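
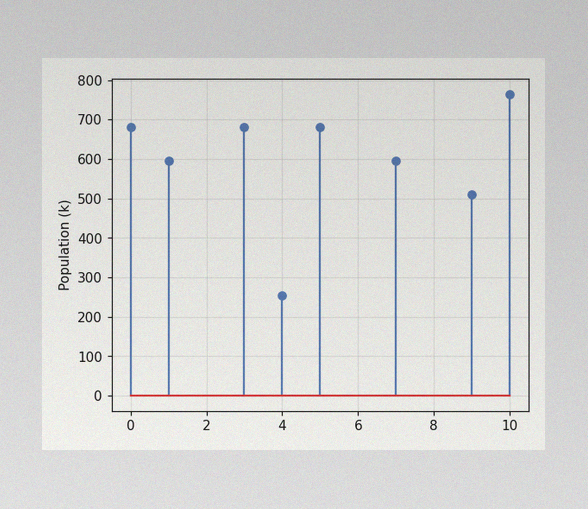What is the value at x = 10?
765k

The image has some photo noise and uneven lighting. The stem at x=10 reaches 765k.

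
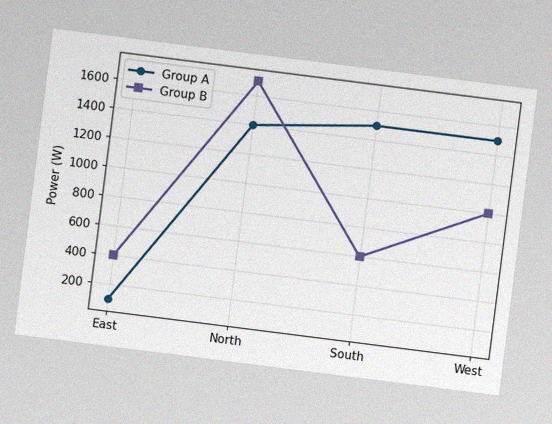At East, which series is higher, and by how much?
The chart is tilted about 7° clockwise, with some photo noise. At East, Group B sits above the other line by 300W.

Group B, by 300W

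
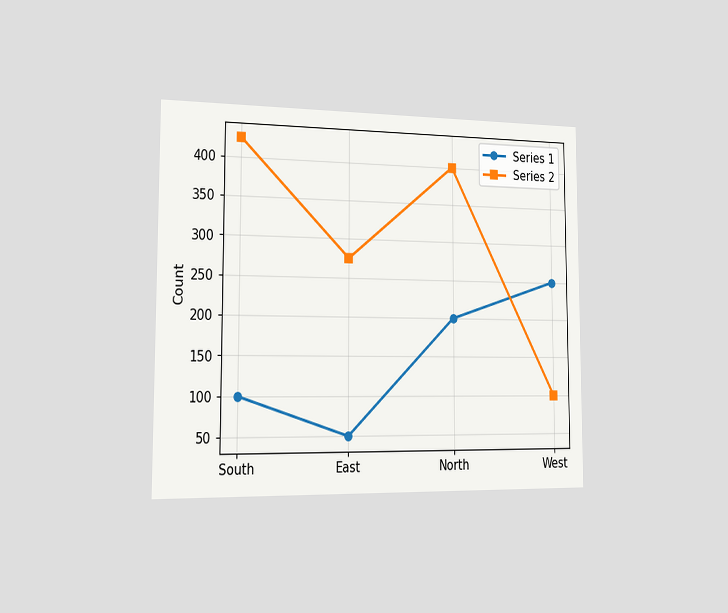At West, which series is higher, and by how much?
Series 1, by 150

The chart is viewed slightly from the left. At West, Series 1 sits above the other line by 150.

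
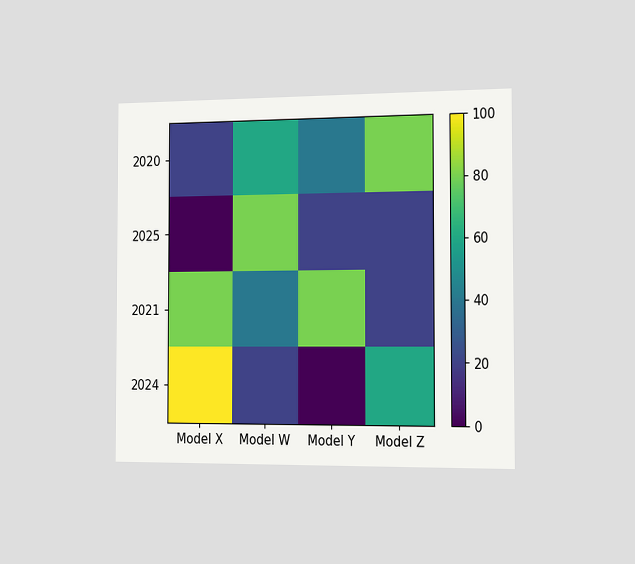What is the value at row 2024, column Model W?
The chart is viewed slightly from the right. Matching cell (2024, Model W) against the colorbar gives 20.

20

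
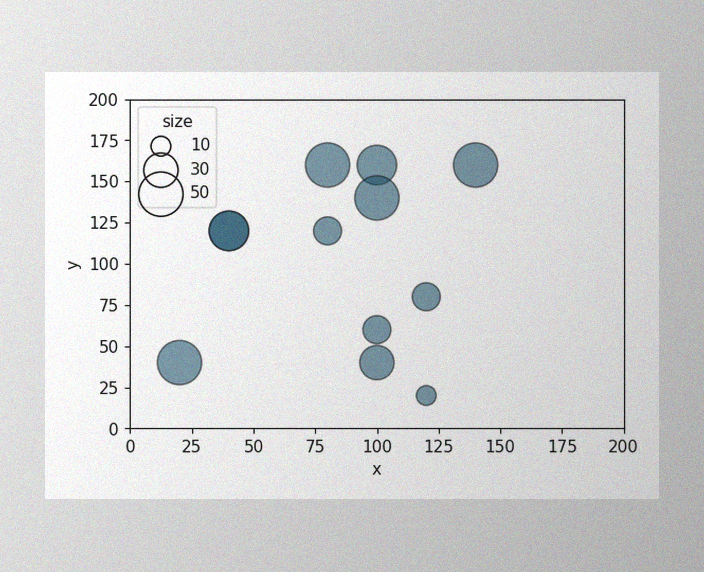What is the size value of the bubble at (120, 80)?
20

The image has some photo noise and uneven lighting. Matching the bubble at (120, 80) against the size legend gives 20.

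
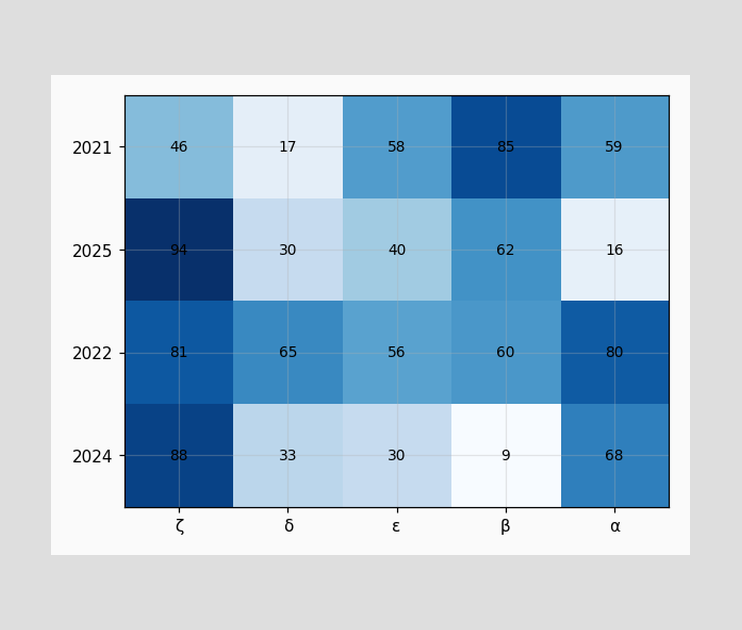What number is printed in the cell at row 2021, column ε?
58

The (2021, ε) cell reads 58.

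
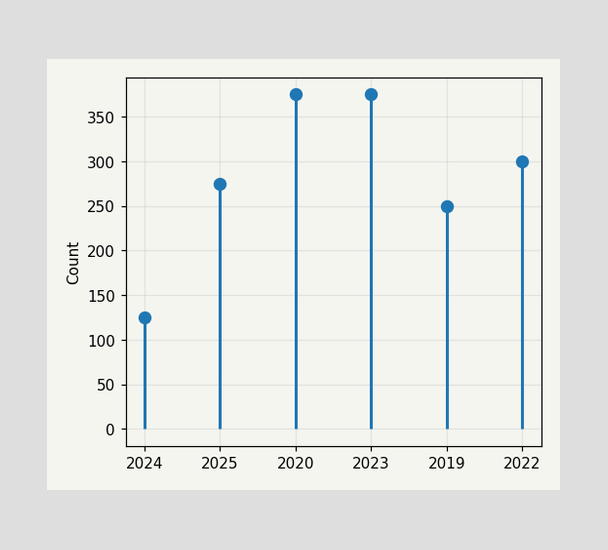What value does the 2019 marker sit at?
The 2019 marker sits at 250.

250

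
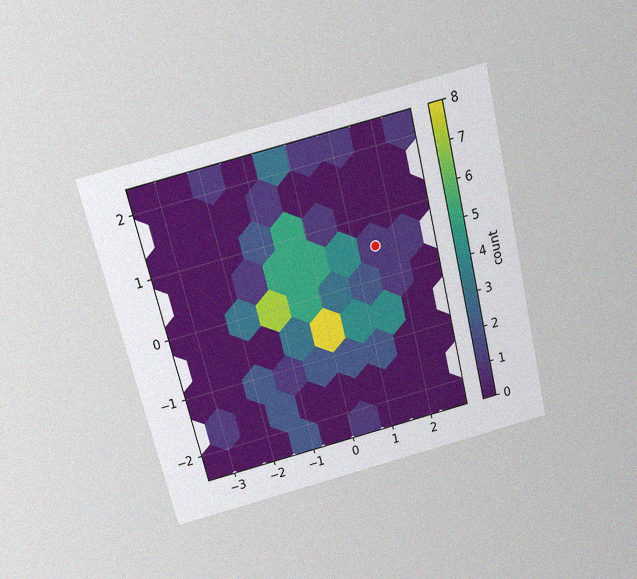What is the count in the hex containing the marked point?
The chart is tilted about 14° counter-clockwise and viewed slightly from above, with some photo noise. The marked hex reads 1 on the colorbar.

1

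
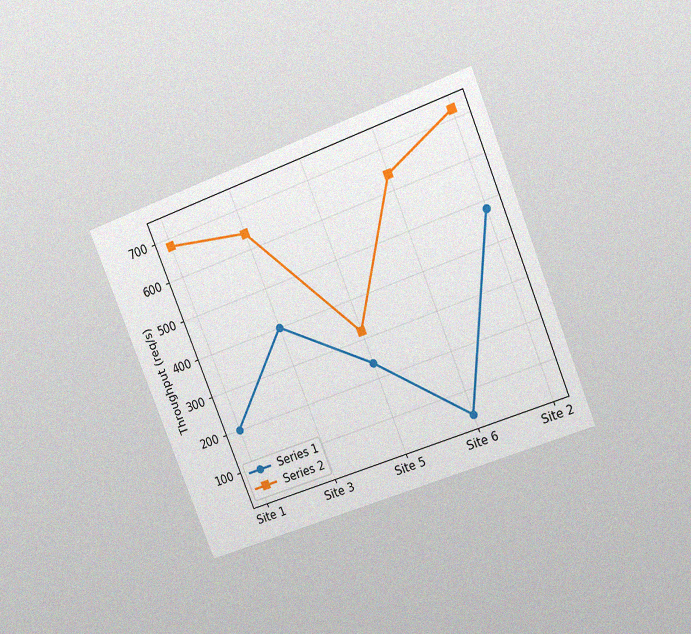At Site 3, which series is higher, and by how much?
Series 2, by 240req/s

The chart is tilted about 22° counter-clockwise and viewed at a slight angle, with some photo noise. At Site 3, Series 2 sits above the other line by 240req/s.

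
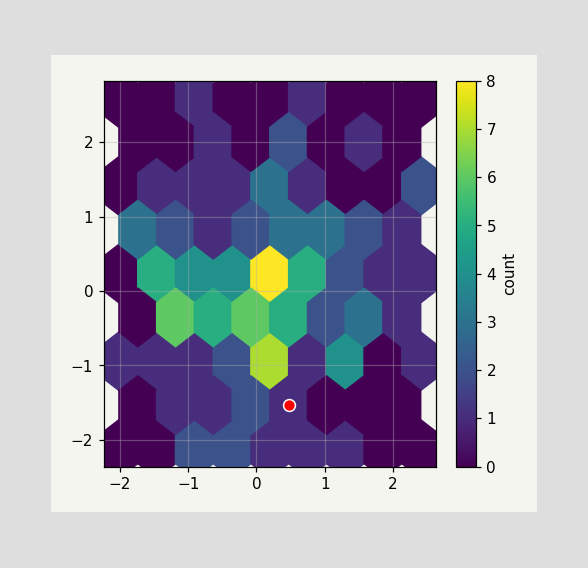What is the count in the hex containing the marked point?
1

The marked hex reads 1 on the colorbar.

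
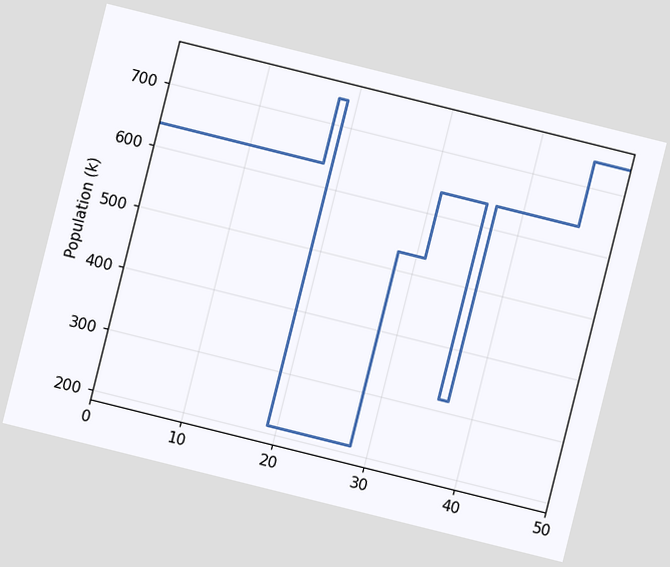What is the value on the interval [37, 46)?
The chart is tilted about 14° clockwise. On [37, 46) the step sits at 636k.

636k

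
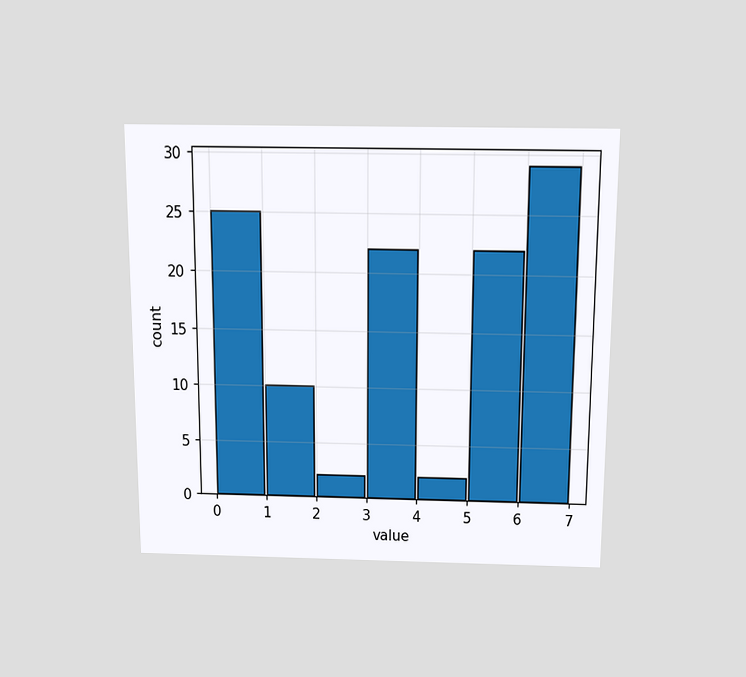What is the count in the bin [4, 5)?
2

The chart is viewed slightly from above. The [4, 5) bin has height 2.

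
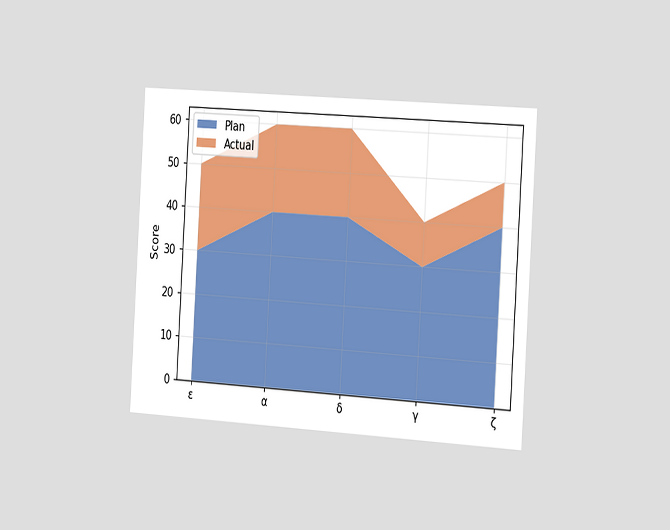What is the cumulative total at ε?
50

The chart is tilted about 3° clockwise and viewed slightly from the right. The stacked total at ε reaches 50.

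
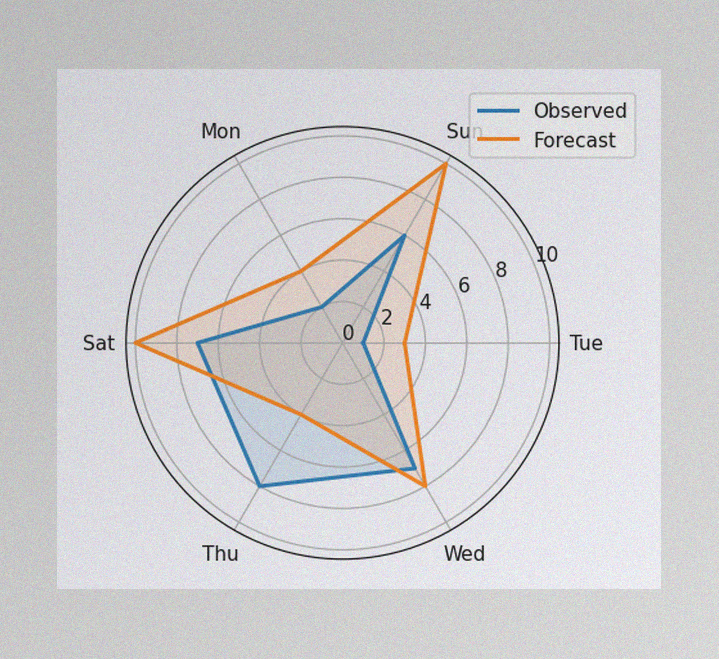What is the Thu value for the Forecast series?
The image has some photo noise and uneven lighting. On the Thu axis, Forecast reaches 4.

4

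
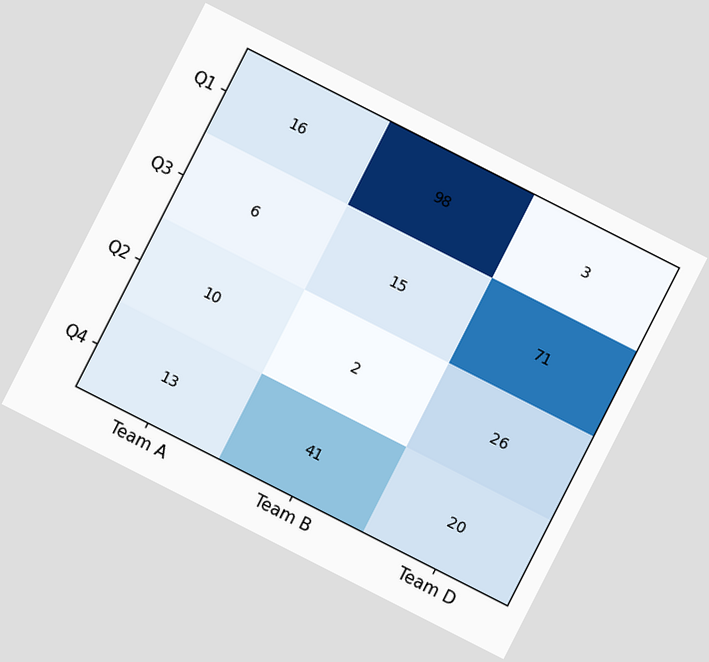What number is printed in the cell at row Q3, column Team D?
71

The chart is tilted about 27° clockwise. The (Q3, Team D) cell reads 71.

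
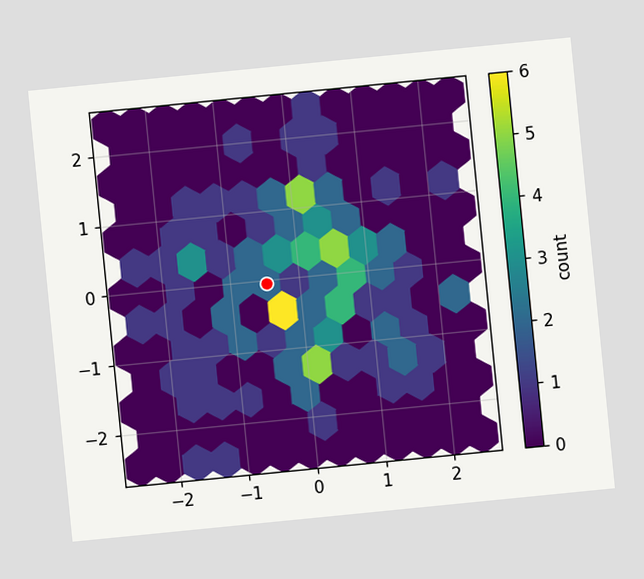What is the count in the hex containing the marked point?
The chart is tilted about 6° counter-clockwise. The marked hex reads 2 on the colorbar.

2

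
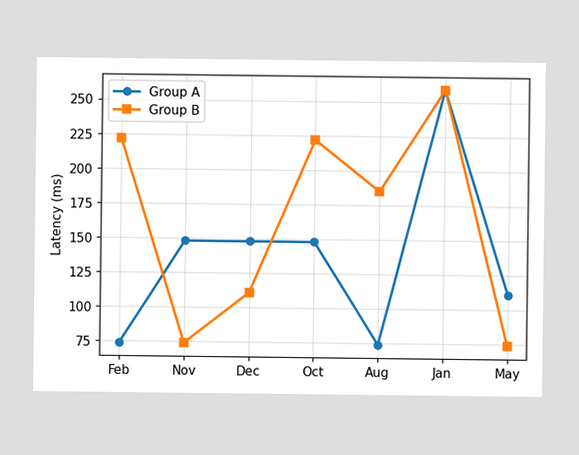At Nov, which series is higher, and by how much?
At Nov, Group A sits above the other line by 74ms.

Group A, by 74ms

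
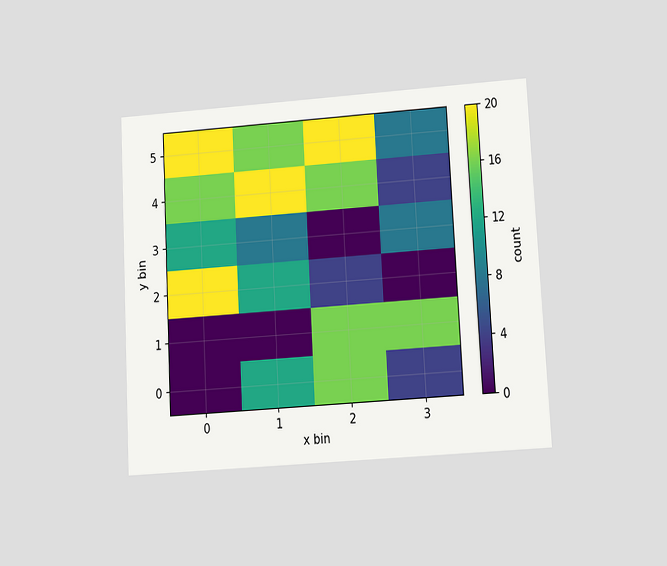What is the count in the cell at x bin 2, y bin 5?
The chart is tilted about 3° counter-clockwise and viewed at a slight angle. Matching the cell (2, 5) against the colorbar gives 20.

20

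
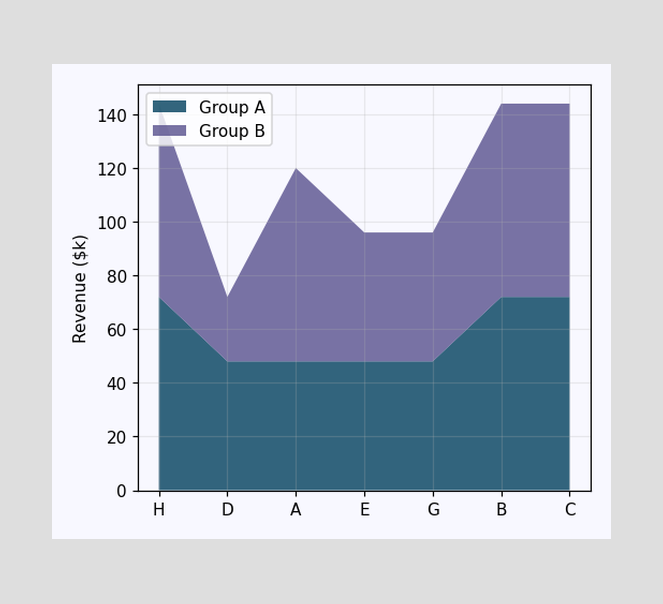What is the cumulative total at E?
The stacked total at E reaches $96k.

$96k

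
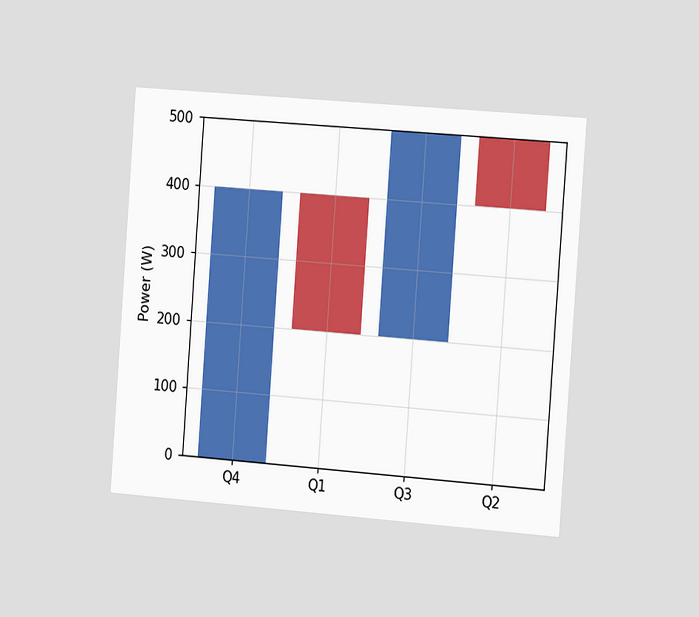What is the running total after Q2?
The chart is tilted about 4° clockwise and viewed slightly from the right. After Q2 the running total reaches 400W.

400W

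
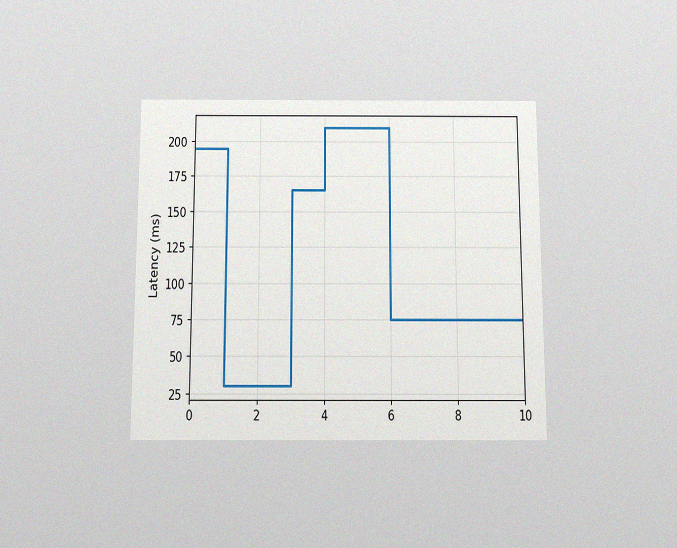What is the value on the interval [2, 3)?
30ms

The chart is viewed slightly from below, with some photo noise. On [2, 3) the step sits at 30ms.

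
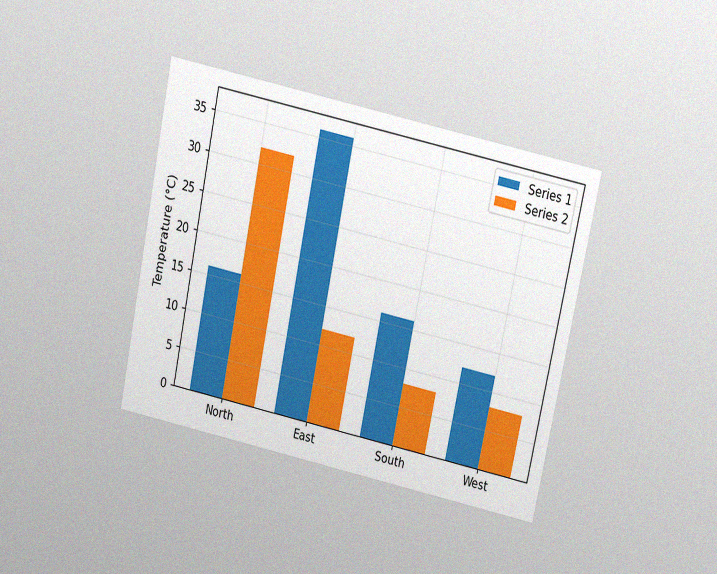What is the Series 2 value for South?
8°C

The chart is tilted about 12° clockwise and viewed slightly from above, with some photo noise. The Series 2 bar at South reaches 8°C on the y-axis.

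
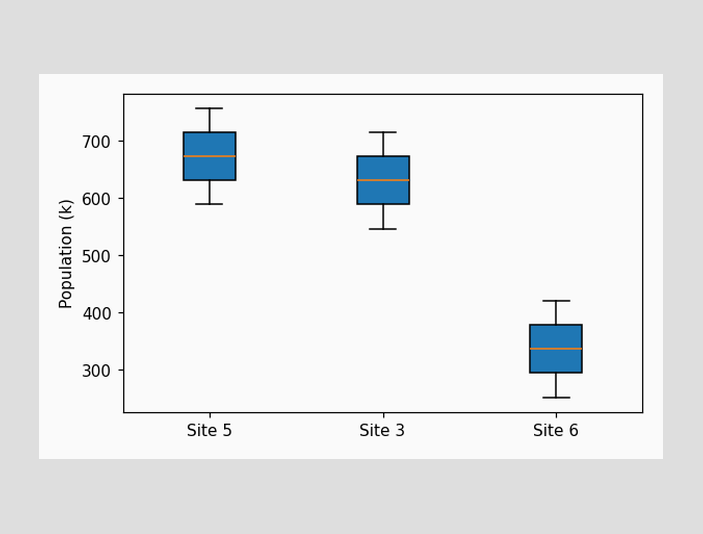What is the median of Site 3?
The median line in the Site 3 box sits at 630k.

630k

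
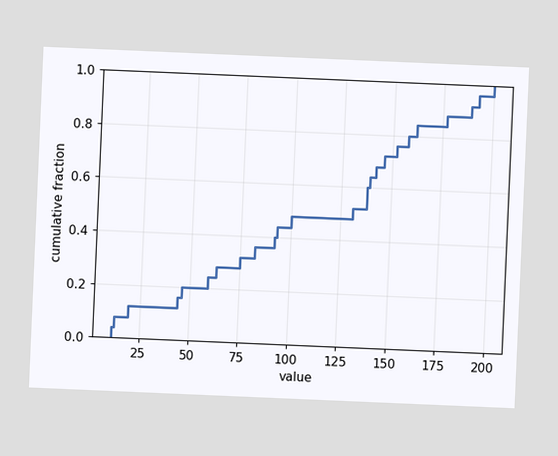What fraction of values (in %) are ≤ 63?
The chart is tilted about 2° clockwise. At x=63 the ECDF step is at 28%.

28%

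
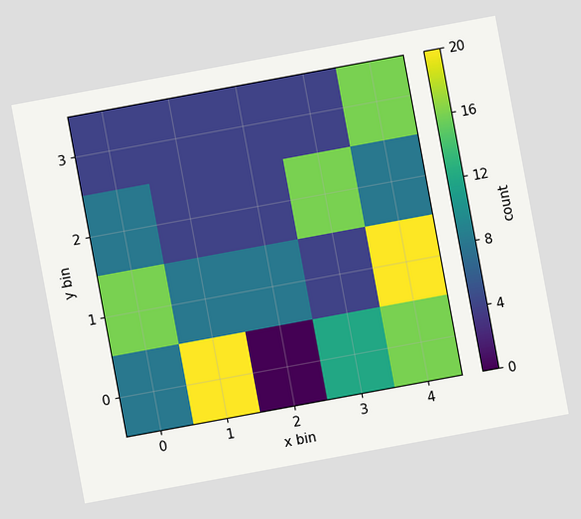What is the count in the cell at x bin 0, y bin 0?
8

The chart is tilted about 10° counter-clockwise. Matching the cell (0, 0) against the colorbar gives 8.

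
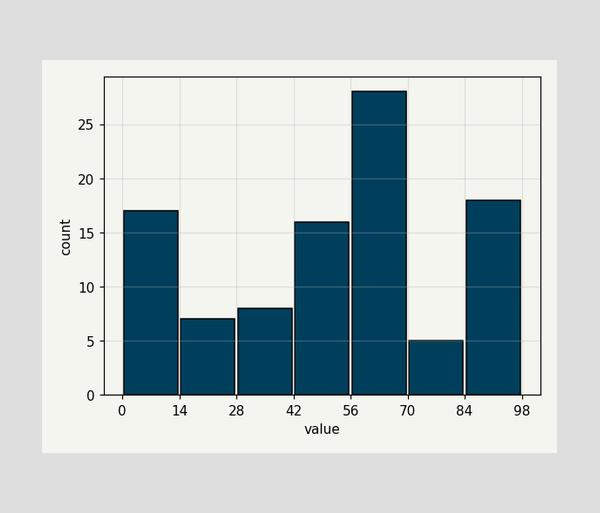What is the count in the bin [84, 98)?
18

The [84, 98) bin has height 18.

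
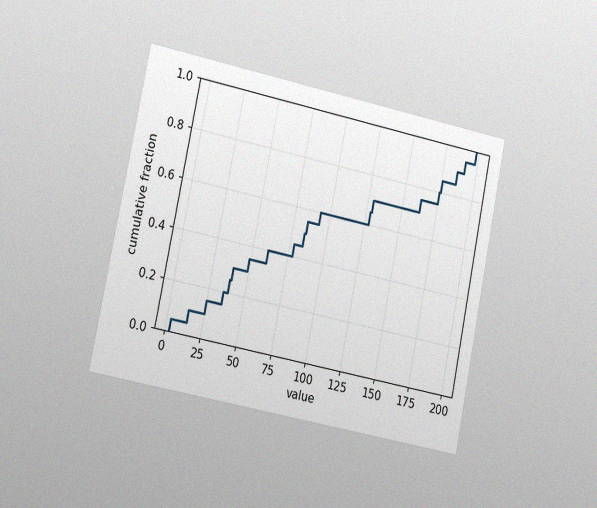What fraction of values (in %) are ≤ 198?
100%

The chart is tilted about 12° clockwise and viewed slightly from the left, with some photo noise. At x=198 the ECDF step is at 100%.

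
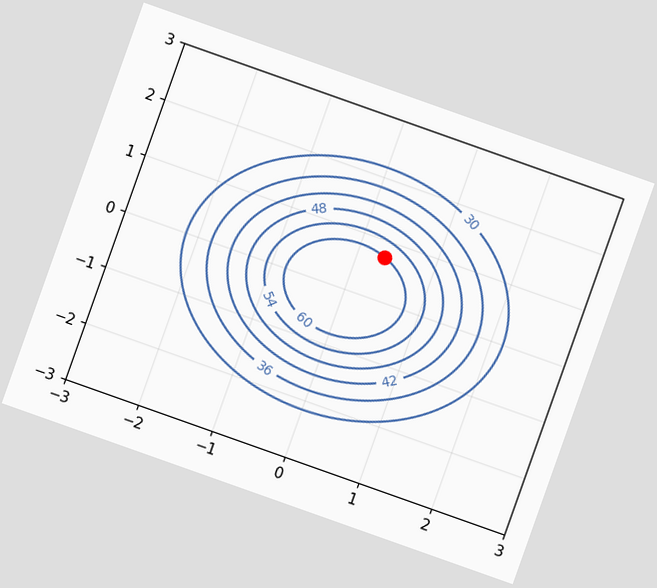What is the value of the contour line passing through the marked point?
60

The chart is tilted about 20° clockwise. The marked point sits on the contour labelled 60.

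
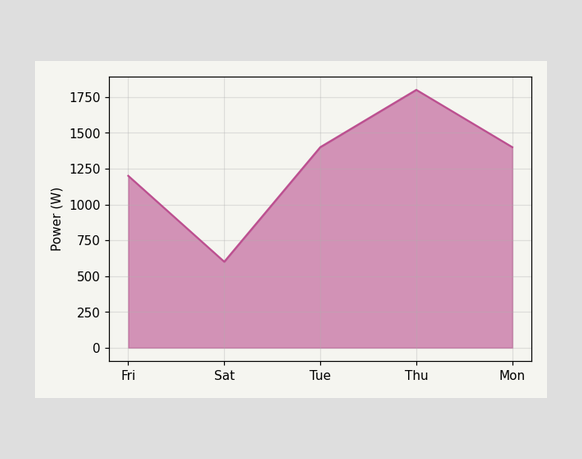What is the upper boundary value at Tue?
At Tue the upper boundary is at 1400W.

1400W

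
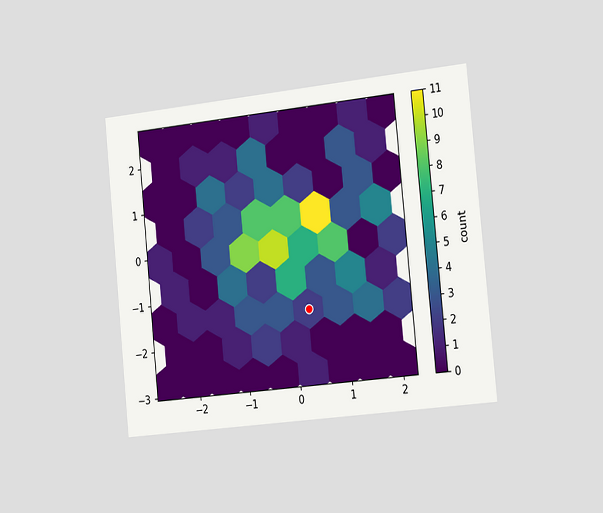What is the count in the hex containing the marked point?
2

The chart is tilted about 6° counter-clockwise and viewed slightly from the right. The marked hex reads 2 on the colorbar.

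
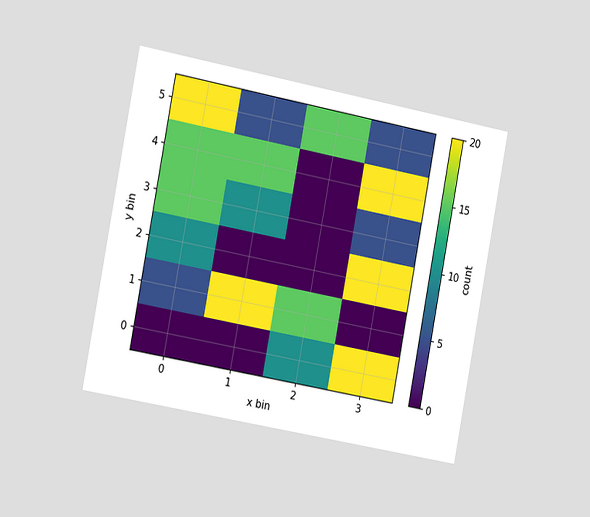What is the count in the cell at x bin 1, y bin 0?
0

The chart is tilted about 11° clockwise and viewed slightly from the left. Matching the cell (1, 0) against the colorbar gives 0.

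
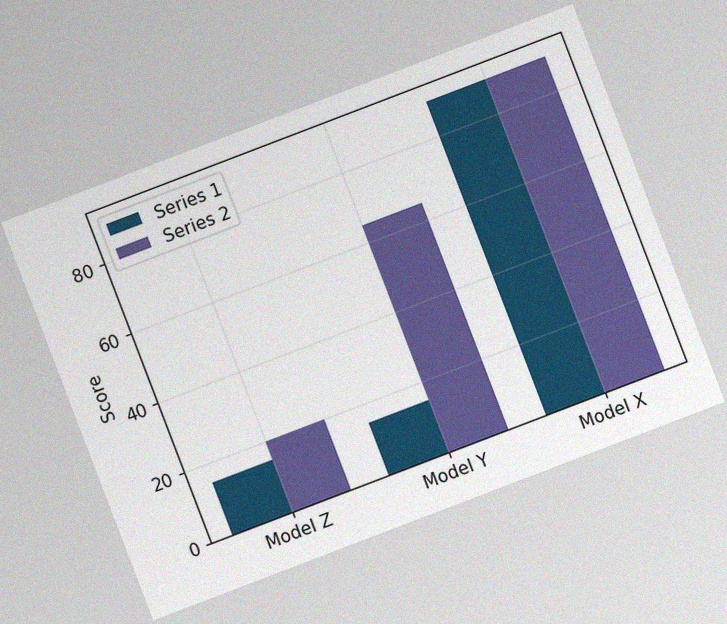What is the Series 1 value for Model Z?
15

The chart is tilted about 21° counter-clockwise, with some photo noise. The Series 1 bar at Model Z reaches 15 on the y-axis.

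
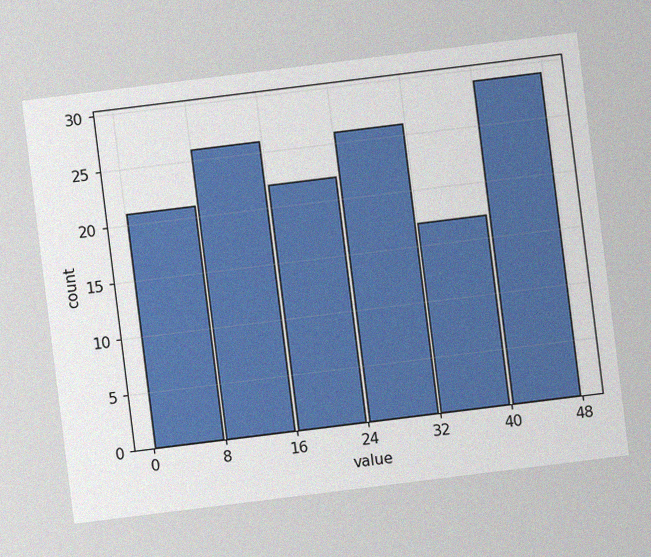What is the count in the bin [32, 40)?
17

The chart is tilted about 7° counter-clockwise, with some photo noise. The [32, 40) bin has height 17.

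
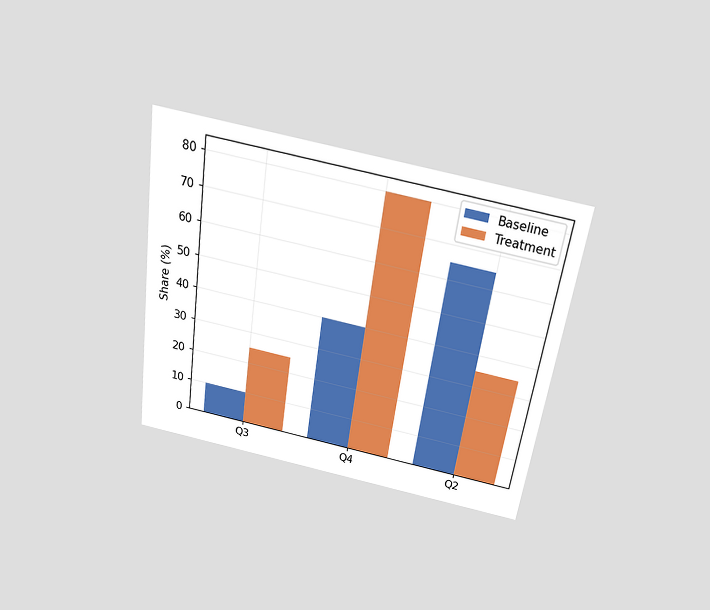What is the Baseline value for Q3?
The chart is tilted about 8° clockwise and viewed slightly from above. The Baseline bar at Q3 reaches 10% on the y-axis.

10%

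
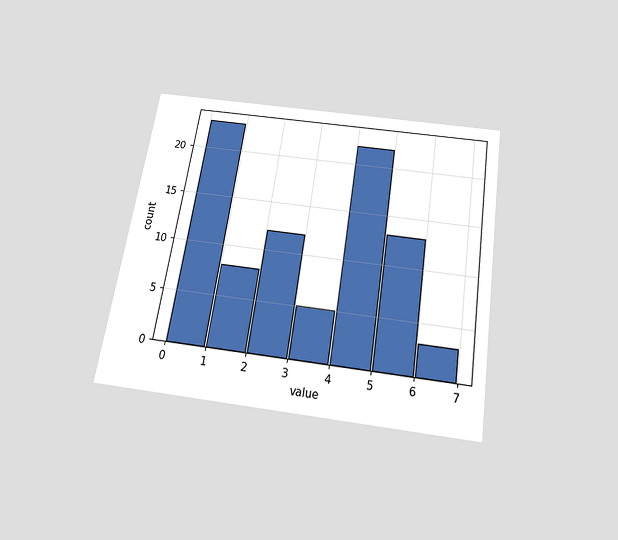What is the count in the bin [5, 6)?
The chart is tilted about 9° clockwise and viewed slightly from below. The [5, 6) bin has height 13.

13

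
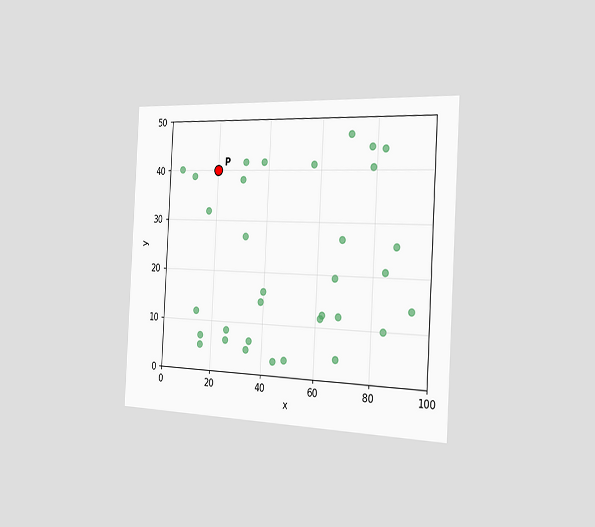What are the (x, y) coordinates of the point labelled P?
(20, 40)

The chart is tilted about 3° clockwise and viewed slightly from the right. Following the gridlines from P to each axis, P sits at (20, 40).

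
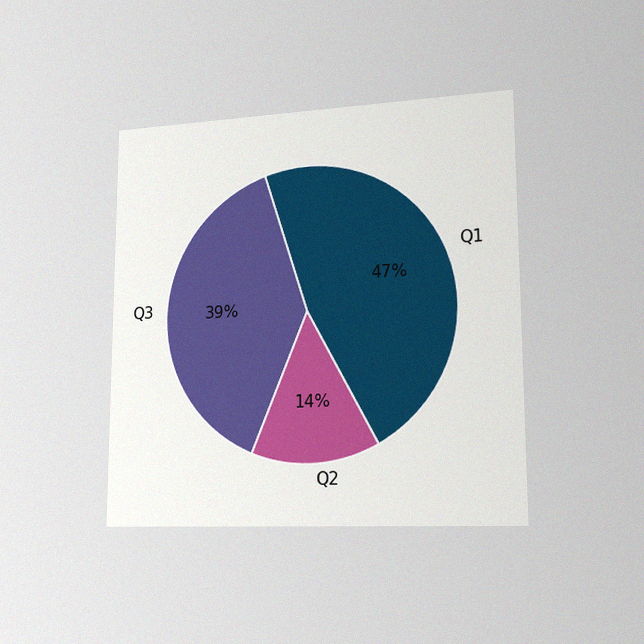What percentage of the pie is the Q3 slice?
39%

The chart is viewed slightly from the right, with some photo noise. The Q3 slice takes up 39% of the pie.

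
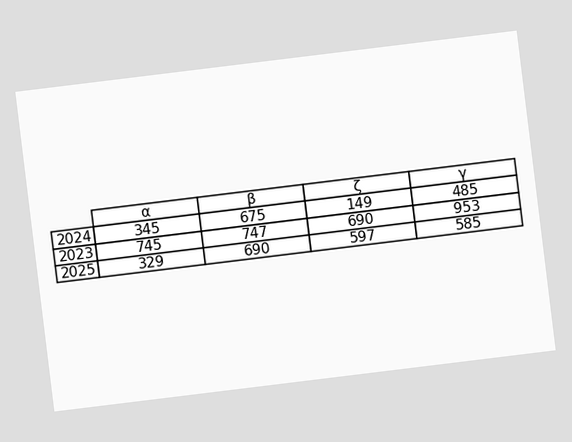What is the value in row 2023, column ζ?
The chart is tilted about 7° counter-clockwise. The (2023, ζ) cell reads 690.

690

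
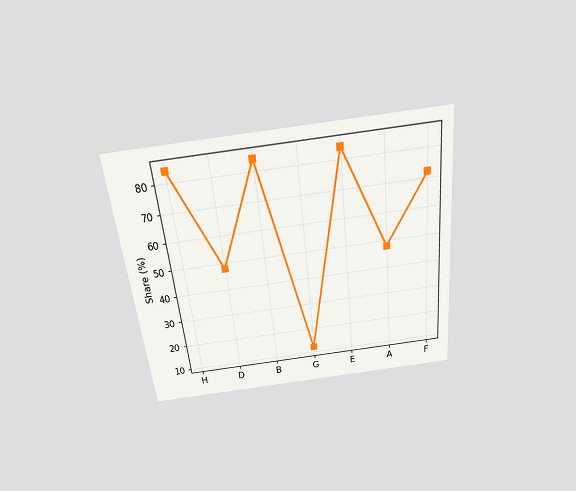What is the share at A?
48%

The chart is tilted about 6° counter-clockwise and viewed slightly from above. At A, the line is at 48%.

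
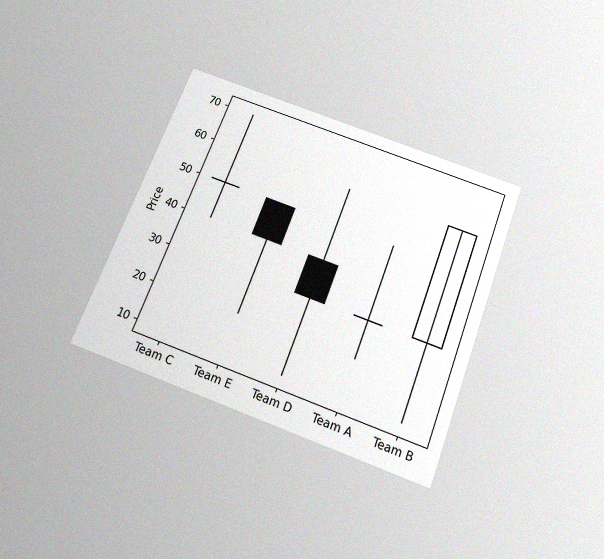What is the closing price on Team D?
The chart is tilted about 21° clockwise and viewed slightly from below, with some photo noise. The Team D candle closes at 30.

30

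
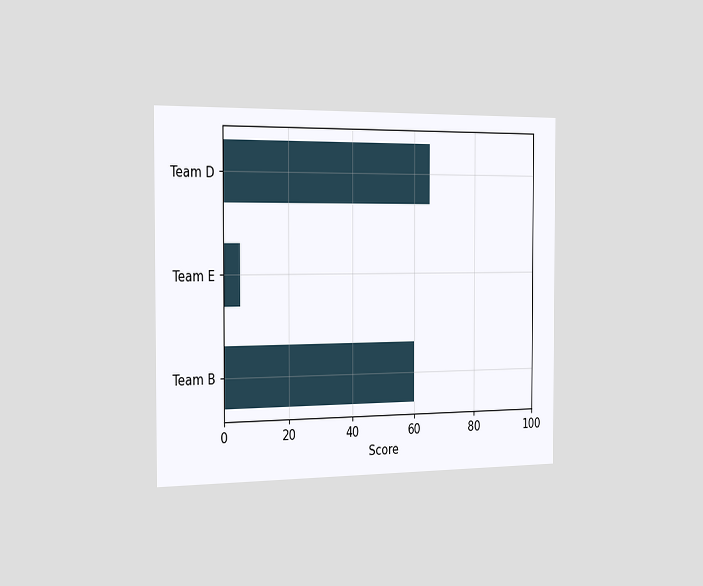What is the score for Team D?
The chart is viewed slightly from the left. Reading along the chart's x-axis, the Team D bar reaches 65.

65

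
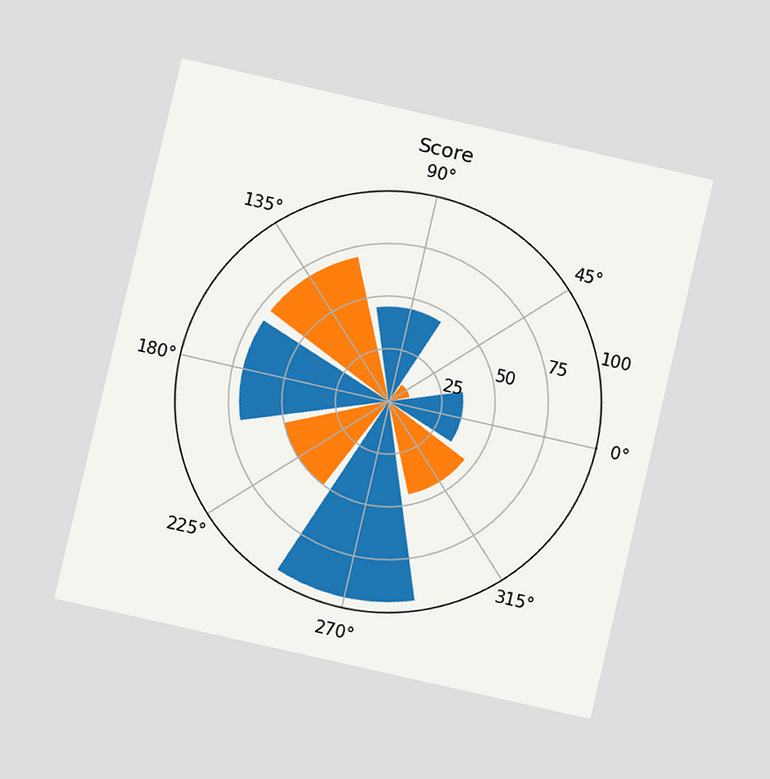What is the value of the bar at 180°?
70

The chart is tilted about 13° clockwise and viewed at a slight angle. The bar at 180° reaches 70 on the radial axis.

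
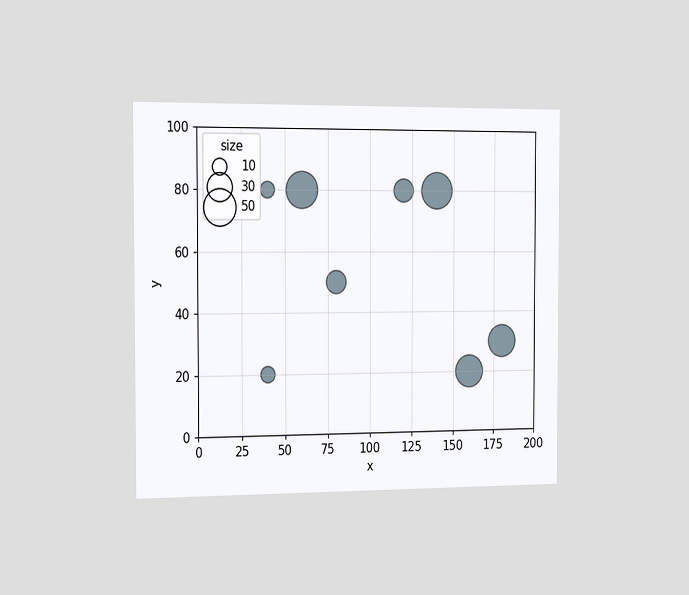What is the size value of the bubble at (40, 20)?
10

The chart is viewed slightly from the left. Matching the bubble at (40, 20) against the size legend gives 10.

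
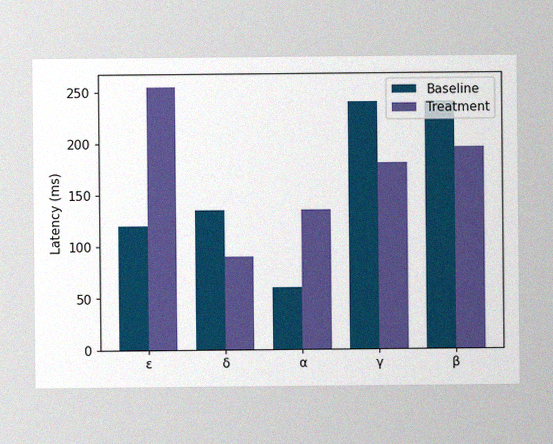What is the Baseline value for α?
The image has some photo noise and uneven lighting. The Baseline bar at α reaches 60ms on the y-axis.

60ms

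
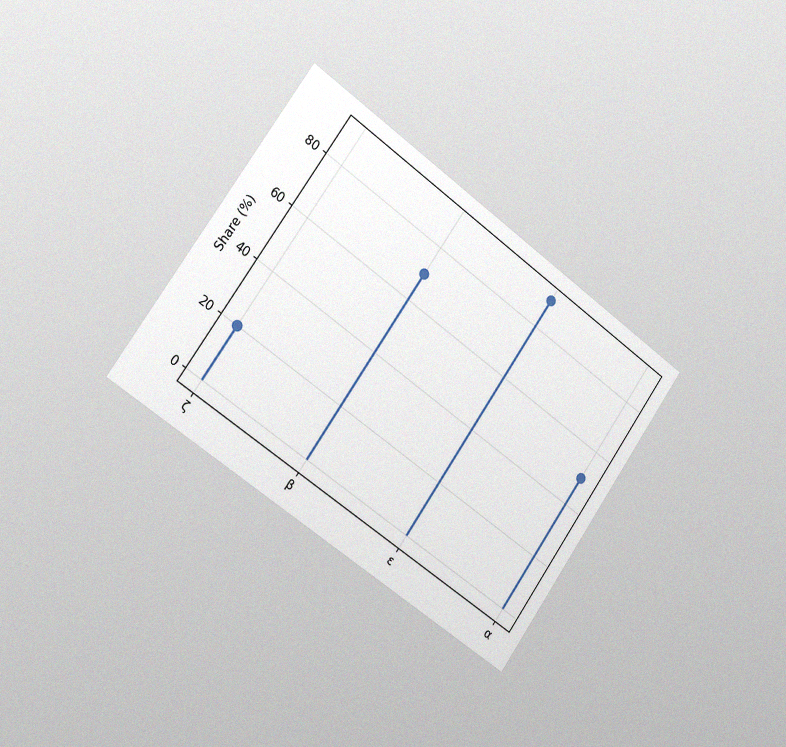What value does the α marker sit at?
The chart is tilted about 35° clockwise and viewed slightly from the left, with some photo noise. The α marker sits at 50%.

50%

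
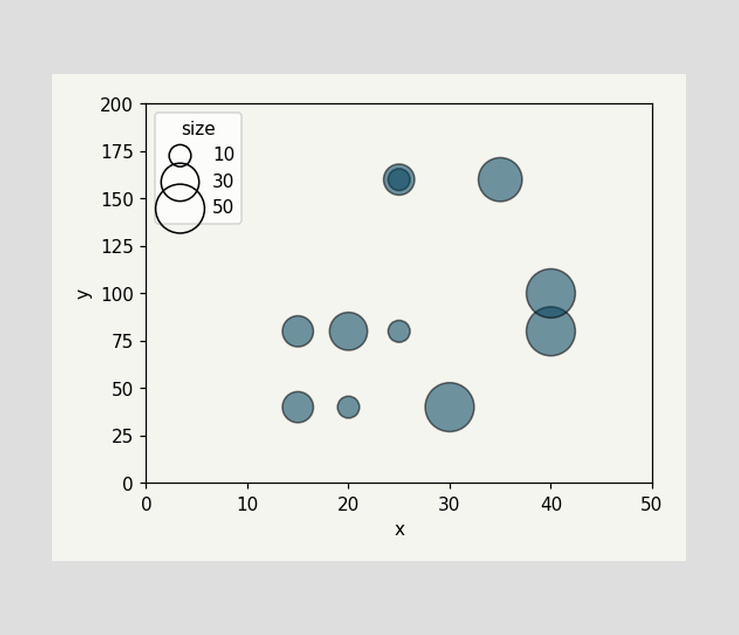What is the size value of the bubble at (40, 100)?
50

Matching the bubble at (40, 100) against the size legend gives 50.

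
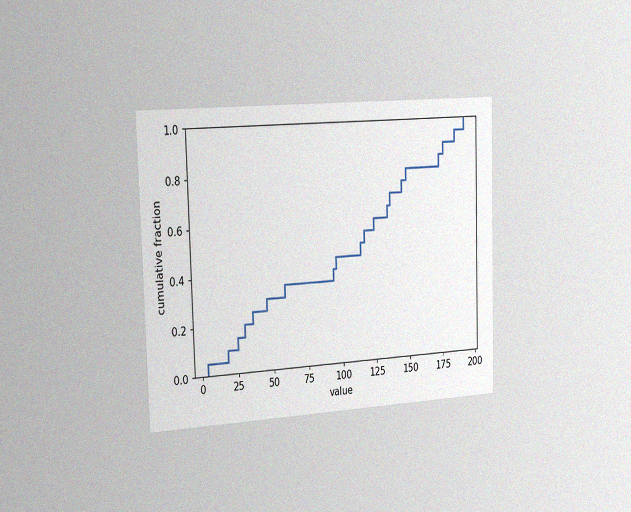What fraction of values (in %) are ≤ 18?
10%

The chart is viewed slightly from the left, with some photo noise. At x=18 the ECDF step is at 10%.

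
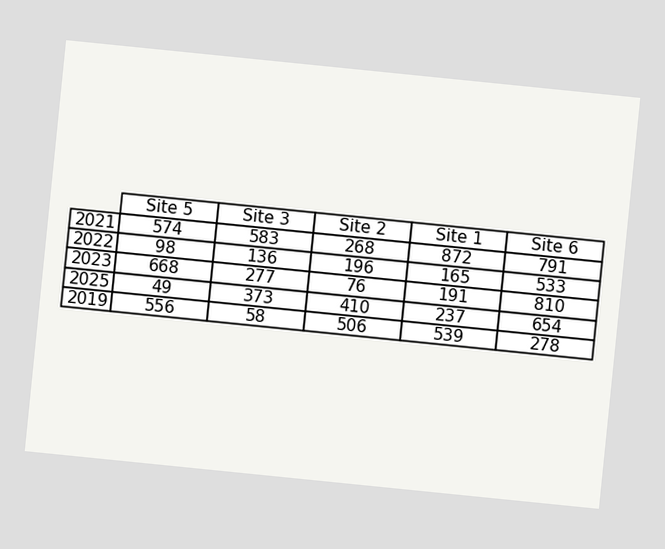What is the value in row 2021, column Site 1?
872

The chart is tilted about 6° clockwise. The (2021, Site 1) cell reads 872.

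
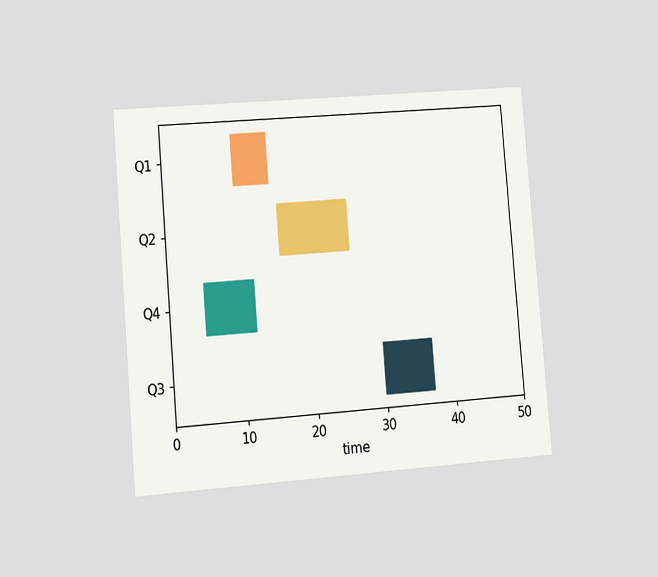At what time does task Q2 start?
16

The chart is tilted about 5° counter-clockwise and viewed slightly from the left. The Q2 bar begins at t=16.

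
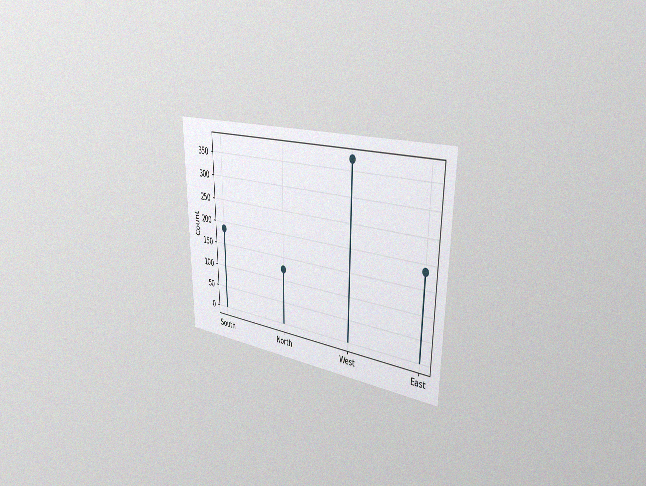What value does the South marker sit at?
186

The chart is viewed slightly from the right, with some photo noise. The South marker sits at 186.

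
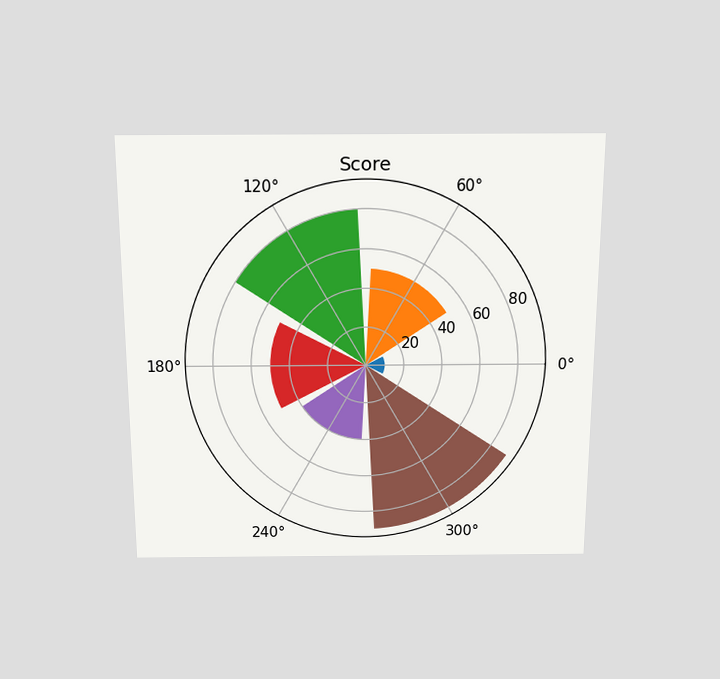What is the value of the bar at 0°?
10

The chart is viewed slightly from above. The bar at 0° reaches 10 on the radial axis.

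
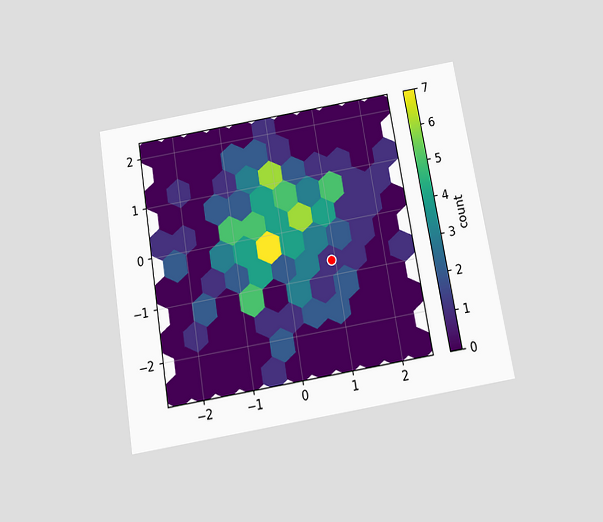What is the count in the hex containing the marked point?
The chart is tilted about 9° counter-clockwise and viewed slightly from below. The marked hex reads 1 on the colorbar.

1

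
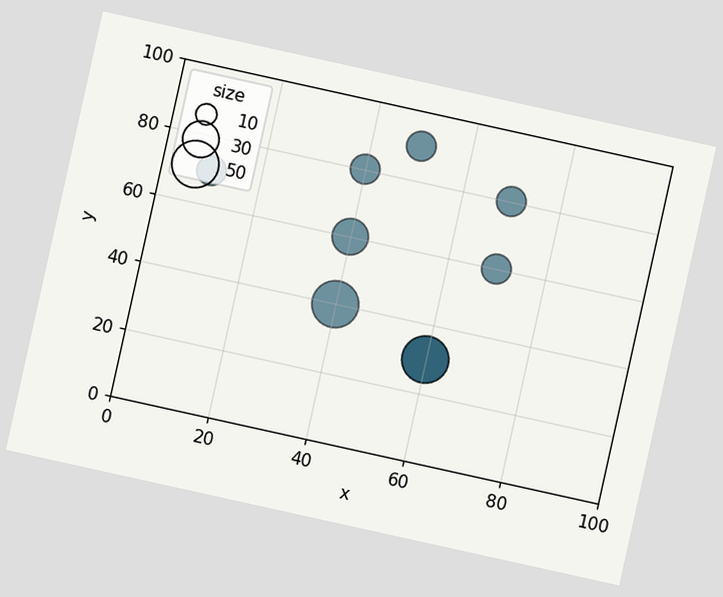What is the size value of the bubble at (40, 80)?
The chart is tilted about 12° clockwise. Matching the bubble at (40, 80) against the size legend gives 20.

20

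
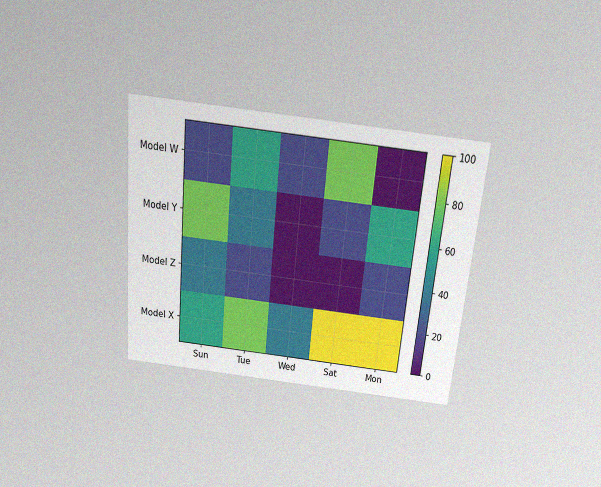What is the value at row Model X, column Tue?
80

The chart is tilted about 5° clockwise and viewed slightly from above, with some photo noise. Matching cell (Model X, Tue) against the colorbar gives 80.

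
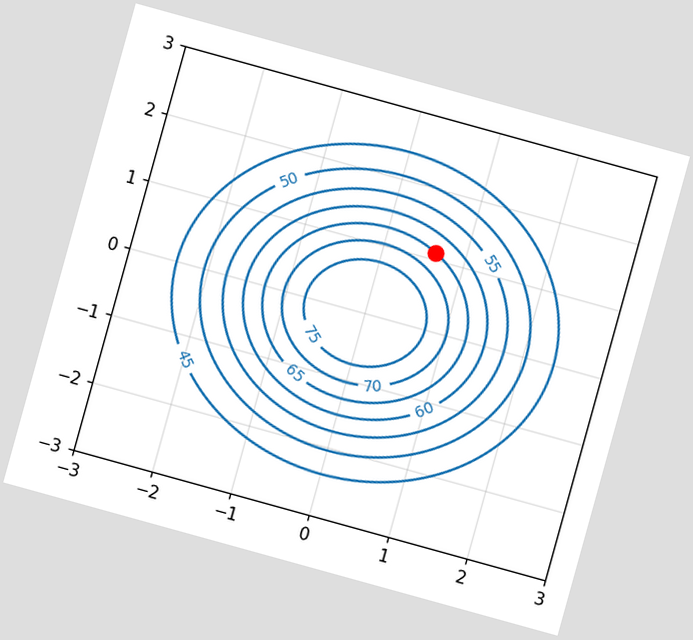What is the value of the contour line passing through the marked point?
The chart is tilted about 15° clockwise. The marked point sits on the contour labelled 65.

65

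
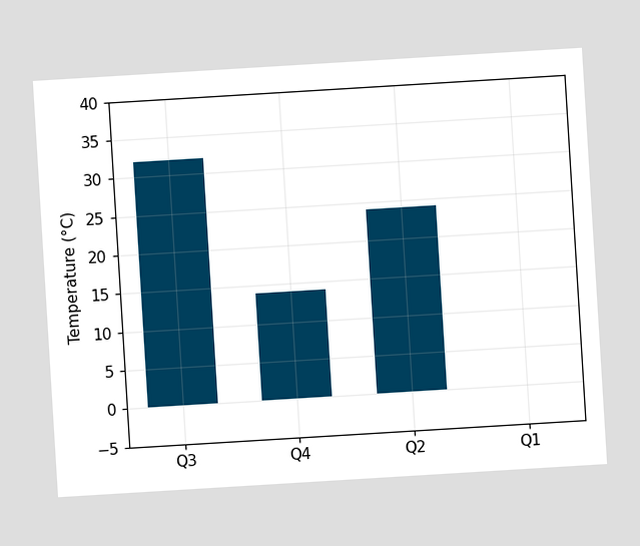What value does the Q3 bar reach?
The chart is tilted about 3° counter-clockwise. Reading along the chart's y-axis, the Q3 bar reaches 32°C.

32°C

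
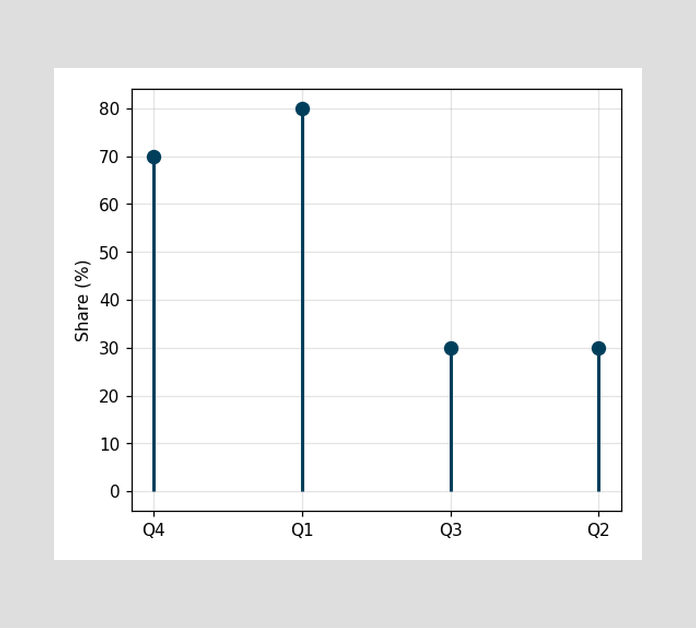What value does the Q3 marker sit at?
The Q3 marker sits at 30%.

30%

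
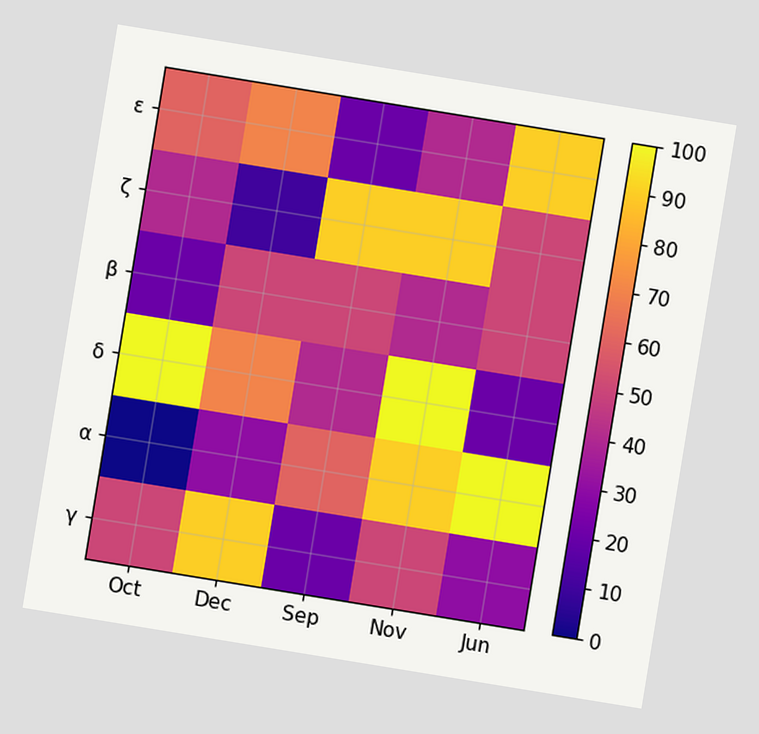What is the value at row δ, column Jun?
The chart is tilted about 9° clockwise. Matching cell (δ, Jun) against the colorbar gives 20.

20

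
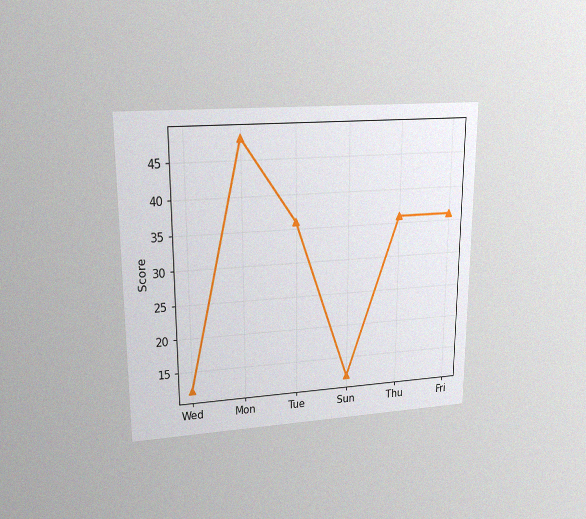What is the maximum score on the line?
48

The chart is viewed at a slight angle, with some photo noise. The highest point is at Mon, and reading across to the y-axis gives 48.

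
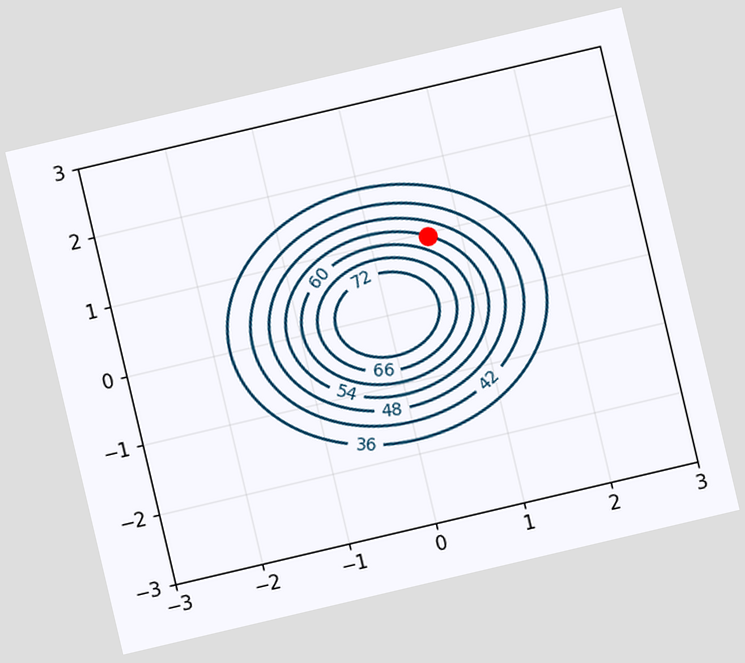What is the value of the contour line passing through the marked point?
The chart is tilted about 13° counter-clockwise. The marked point sits on the contour labelled 54.

54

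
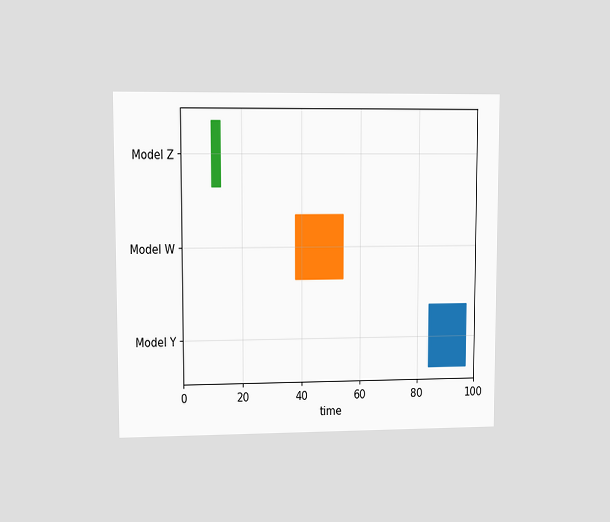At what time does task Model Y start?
The chart is viewed at a slight angle. The Model Y bar begins at t=84.

84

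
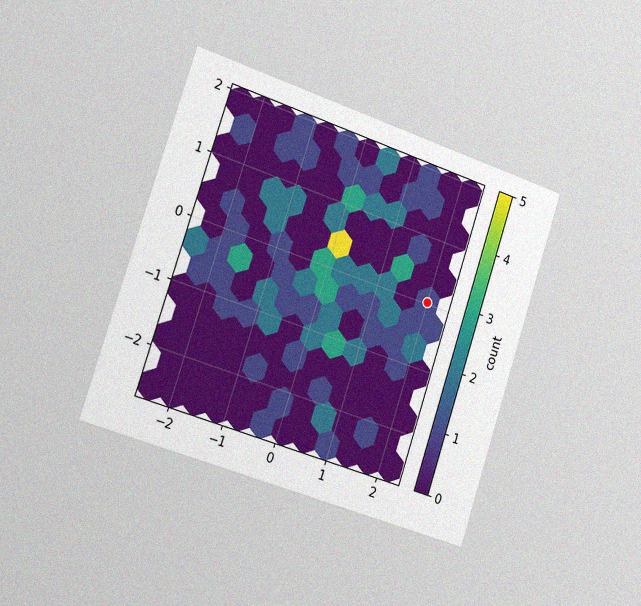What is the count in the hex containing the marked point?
The chart is tilted about 18° clockwise and viewed slightly from the left, with some photo noise. The marked hex reads 1 on the colorbar.

1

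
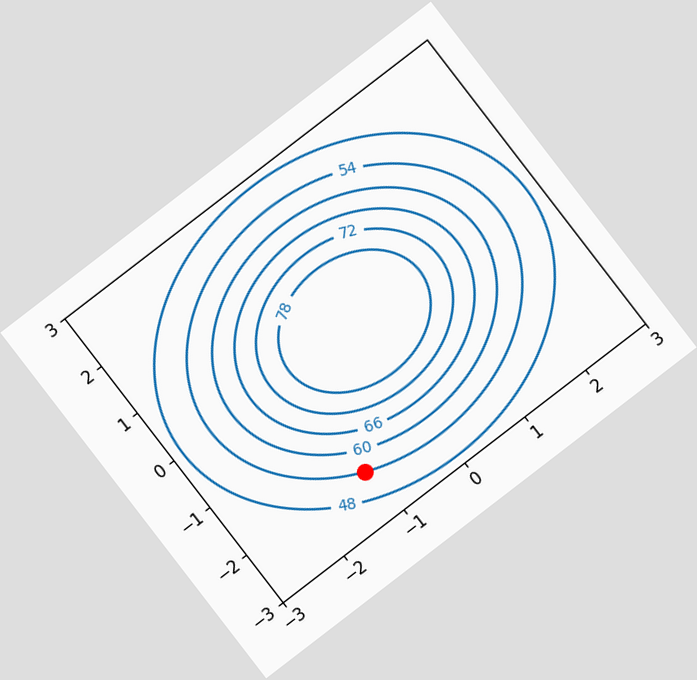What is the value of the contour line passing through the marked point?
54

The chart is tilted about 38° counter-clockwise. The marked point sits on the contour labelled 54.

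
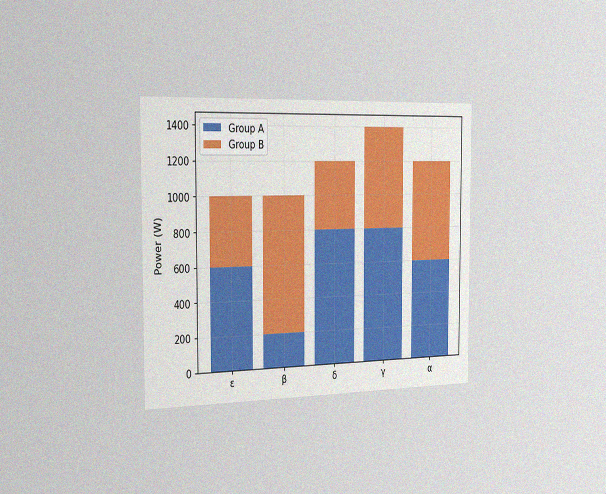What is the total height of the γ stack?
The chart is viewed slightly from the left, with some photo noise. The γ stack's top reaches 1400W on the y-axis.

1400W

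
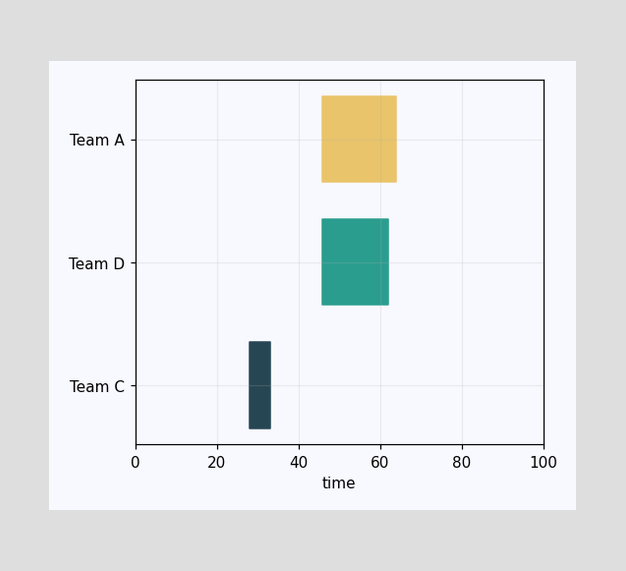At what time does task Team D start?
46

The Team D bar begins at t=46.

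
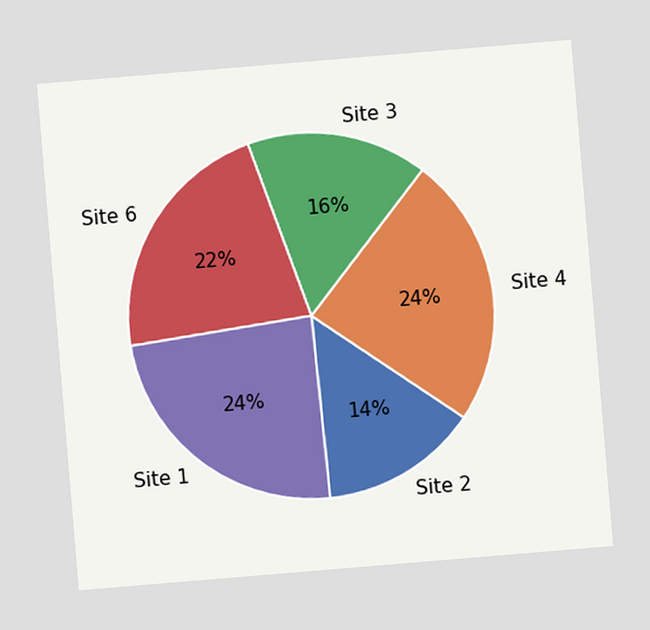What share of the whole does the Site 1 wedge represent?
24%

The chart is tilted about 5° counter-clockwise. The Site 1 slice takes up 24% of the pie.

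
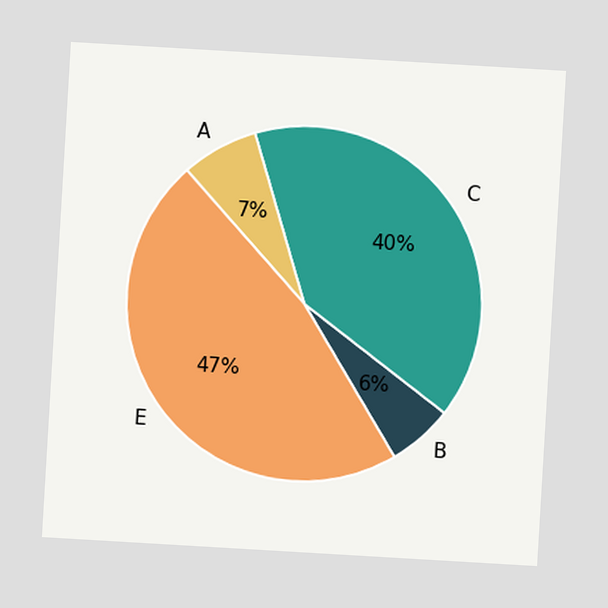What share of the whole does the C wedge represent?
40%

The chart is tilted about 3° clockwise. The C slice takes up 40% of the pie.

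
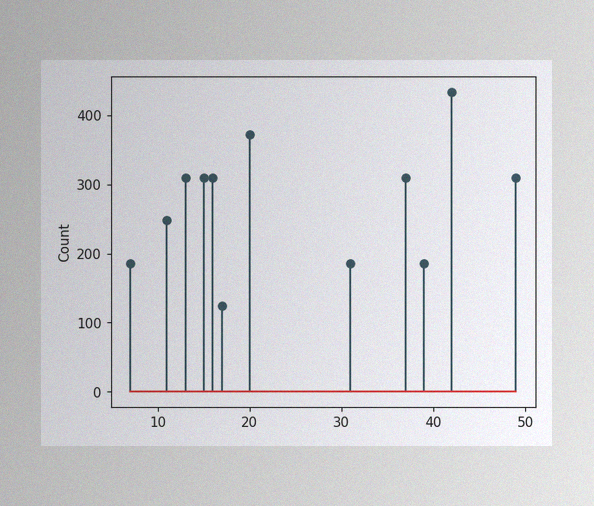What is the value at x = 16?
The image has some photo noise and uneven lighting. The stem at x=16 reaches 310.

310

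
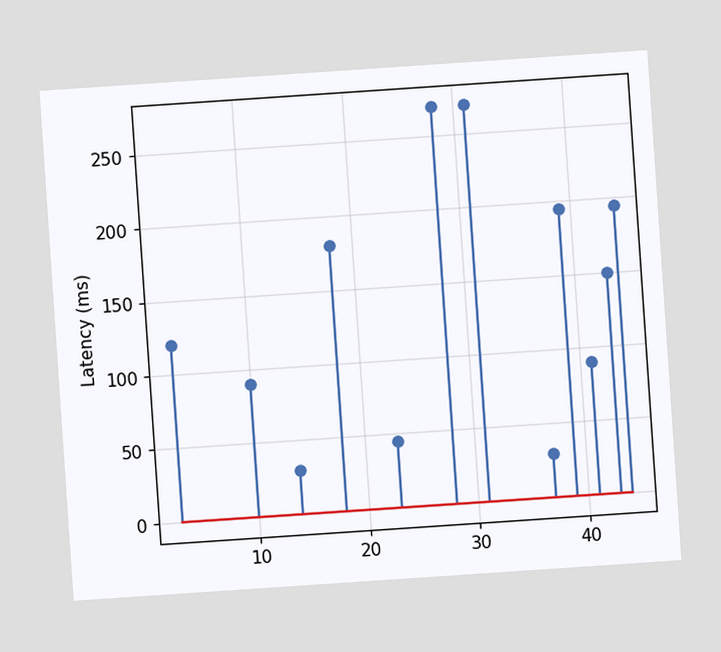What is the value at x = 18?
The chart is tilted about 4° counter-clockwise. The stem at x=18 reaches 180ms.

180ms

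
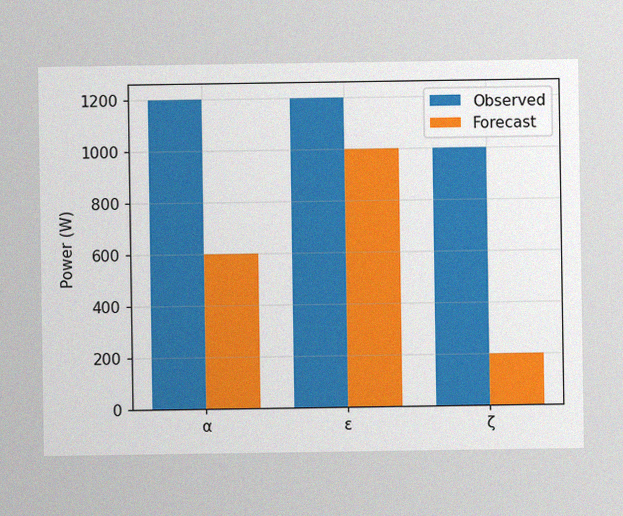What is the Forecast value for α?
600W

The image has some photo noise and uneven lighting. The Forecast bar at α reaches 600W on the y-axis.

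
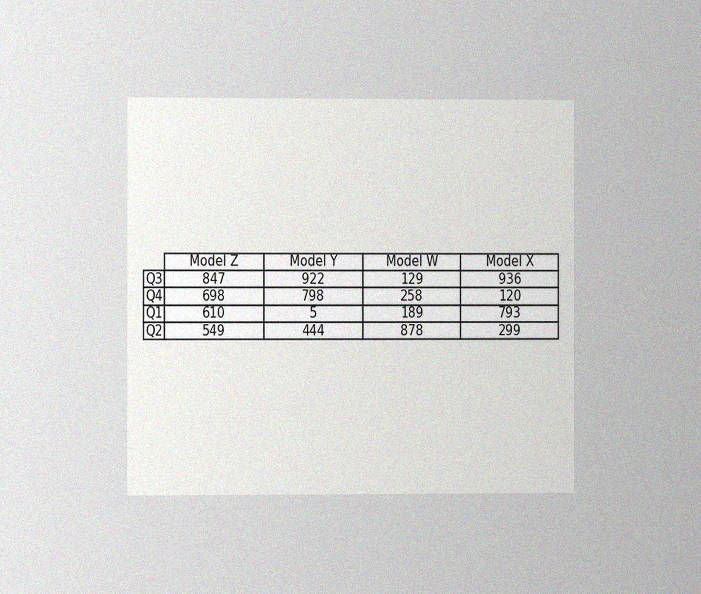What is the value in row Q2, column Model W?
878

The chart is viewed at a slight angle, with some photo noise. The (Q2, Model W) cell reads 878.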